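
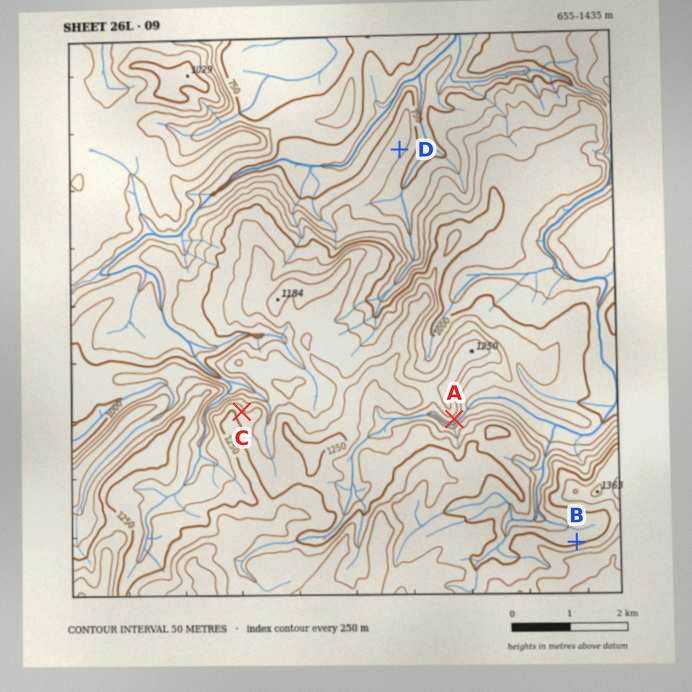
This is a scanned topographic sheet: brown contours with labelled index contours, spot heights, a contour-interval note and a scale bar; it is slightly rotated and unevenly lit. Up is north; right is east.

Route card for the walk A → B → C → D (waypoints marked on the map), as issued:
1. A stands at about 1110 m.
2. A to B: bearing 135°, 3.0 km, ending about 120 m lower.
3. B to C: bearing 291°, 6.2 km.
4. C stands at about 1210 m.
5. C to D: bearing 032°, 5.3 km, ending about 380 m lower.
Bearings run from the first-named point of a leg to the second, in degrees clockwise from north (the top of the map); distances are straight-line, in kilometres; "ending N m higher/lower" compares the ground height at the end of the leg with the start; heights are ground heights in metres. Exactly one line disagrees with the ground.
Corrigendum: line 2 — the sense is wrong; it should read higher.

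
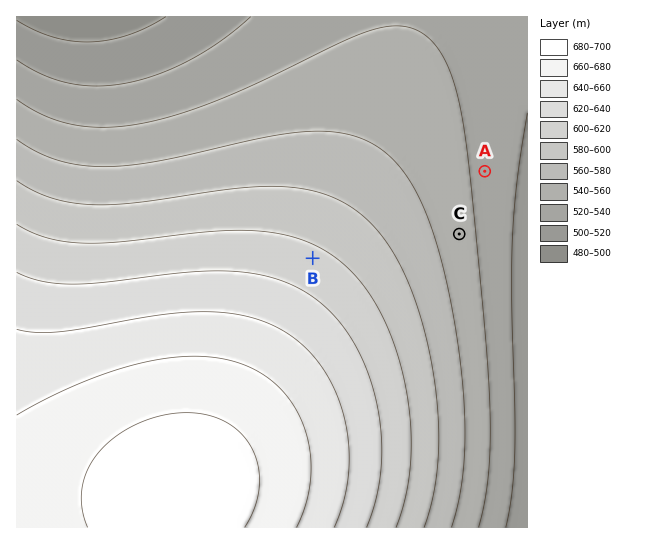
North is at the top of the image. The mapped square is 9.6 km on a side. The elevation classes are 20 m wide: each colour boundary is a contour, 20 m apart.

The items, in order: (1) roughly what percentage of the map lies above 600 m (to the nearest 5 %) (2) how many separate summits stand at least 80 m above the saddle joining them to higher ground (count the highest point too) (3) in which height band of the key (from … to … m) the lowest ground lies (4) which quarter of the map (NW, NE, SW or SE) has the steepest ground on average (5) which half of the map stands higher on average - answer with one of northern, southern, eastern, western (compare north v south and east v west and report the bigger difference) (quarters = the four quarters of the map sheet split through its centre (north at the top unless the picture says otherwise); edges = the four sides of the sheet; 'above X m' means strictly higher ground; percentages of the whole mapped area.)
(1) Ground above 600 m makes up about 40 % of the sheet.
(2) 1 summit rises at least 80 m above its surroundings.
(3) Between 480 and 500 m: that is the band holding the lowest ground.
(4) Slopes are steepest in the south-east quarter.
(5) The southern half stands higher on average than the northern half.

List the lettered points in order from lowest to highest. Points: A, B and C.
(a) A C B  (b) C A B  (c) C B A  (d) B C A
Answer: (a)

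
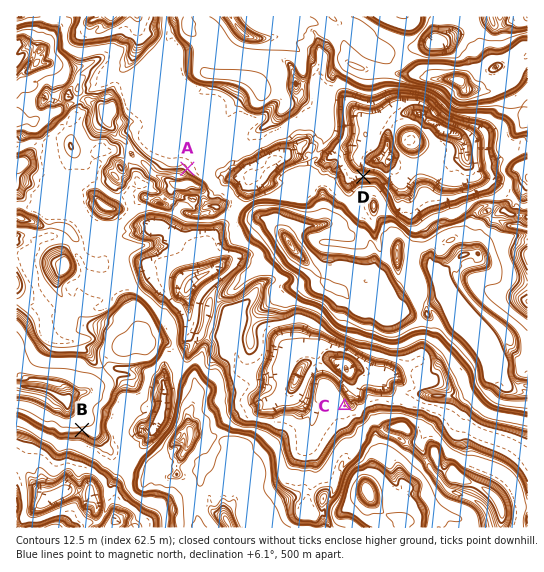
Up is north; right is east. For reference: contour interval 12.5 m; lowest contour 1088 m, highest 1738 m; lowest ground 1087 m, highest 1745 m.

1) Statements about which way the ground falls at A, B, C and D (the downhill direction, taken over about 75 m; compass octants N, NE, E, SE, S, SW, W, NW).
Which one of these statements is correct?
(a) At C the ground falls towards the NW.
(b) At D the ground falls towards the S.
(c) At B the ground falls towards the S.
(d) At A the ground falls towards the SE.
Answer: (c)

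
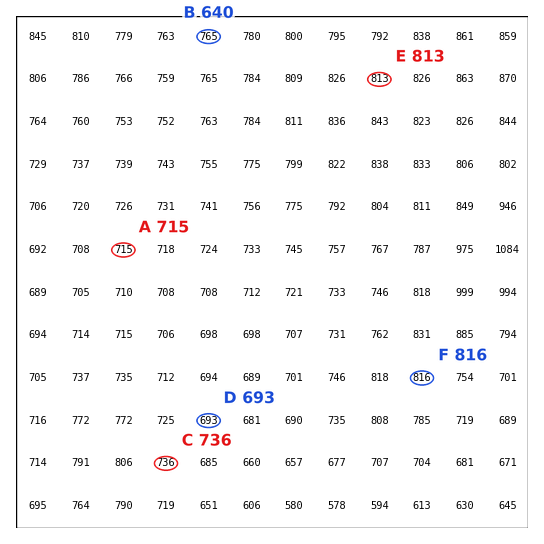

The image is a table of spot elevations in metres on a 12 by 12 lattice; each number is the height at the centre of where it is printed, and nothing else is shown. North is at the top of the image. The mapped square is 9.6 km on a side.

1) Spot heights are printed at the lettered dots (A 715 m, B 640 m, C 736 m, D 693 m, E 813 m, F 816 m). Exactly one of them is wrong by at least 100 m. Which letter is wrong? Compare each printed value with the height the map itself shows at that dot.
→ B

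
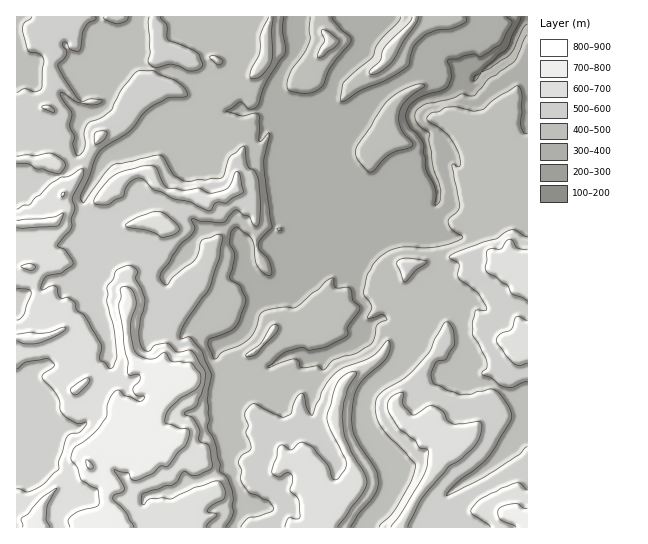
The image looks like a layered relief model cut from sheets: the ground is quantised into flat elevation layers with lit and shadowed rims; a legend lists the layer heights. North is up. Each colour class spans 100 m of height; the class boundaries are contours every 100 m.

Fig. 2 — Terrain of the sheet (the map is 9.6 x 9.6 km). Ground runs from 160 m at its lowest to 810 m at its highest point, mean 500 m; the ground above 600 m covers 20.2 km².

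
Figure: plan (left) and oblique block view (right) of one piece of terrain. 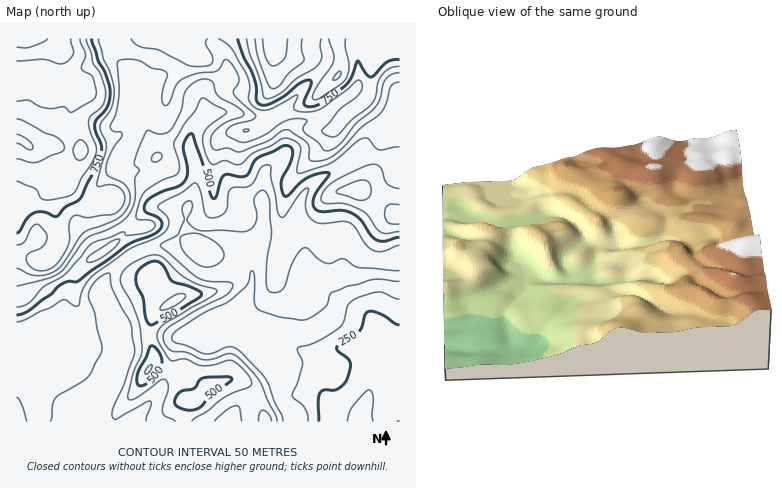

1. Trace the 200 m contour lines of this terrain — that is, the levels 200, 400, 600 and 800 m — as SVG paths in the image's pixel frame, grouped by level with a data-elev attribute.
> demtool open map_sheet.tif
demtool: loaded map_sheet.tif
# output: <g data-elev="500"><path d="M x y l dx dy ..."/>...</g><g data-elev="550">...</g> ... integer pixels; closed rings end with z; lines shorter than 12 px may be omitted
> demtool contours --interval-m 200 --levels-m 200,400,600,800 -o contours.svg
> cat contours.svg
<g data-elev="200"><path d="M347 422l5-14 12-14 4-4 4 2 1 4-1 18 1 8"/></g><g data-elev="400"><path d="M50 422l3-18 3-6 31-20 14-24 1-10-7-32-6-12-1-6 2-6 6-7 6-6 6-2 2 1 3 16 18 34 4 26-1 6-10 27-11 25-1 8 2 3 2 0 30-17 4-1 1 3-5 18"/><path d="M215 422l13-13 8-3 4 2 2 14"/><path d="M277 422l-1-6-8-14-8-20-9-12-15-14-7-2-17 5-10 0-16-7-14-1-8-9-1-8 5-6 28-18 28-14 6-4 3-6-1-2-2-2-22-1-10-3-37-32 2-4 16-8 5-14-2-9 2-7 3-2 3-1 2 1 0 5-5 13 5 6 6 4 46 2 8-3 4-7 1-8-3-12 1-6 5-5 6 1 4 9 2 31-5 28-1 24 2 6 4 2 6 0 6-4 10-28 6-9 4-3 4 1 12 11 6 3 4 0 14-4 14 9 42 3"/><path d="M16 397l6 7 5 18"/><path d="M203 266l9 0 9-4 3-6-2-8-8-7-14-7-8-1-10 3-2 2 0 4 4 10 10 10z"/></g><g data-elev="600"><path d="M16 286l30-7 12-5 6-6 22-30 28-12 13-10 7-14 1-24 4-8-5-5 1-5 11-27 2-3 8 4 6 0 8-4 11-18 4-20 11-10 8-3 7 1 3 3 1 9 3 4 20 11 6 7-2 2-18 8-10 8-3 8 3 9 2 1 12-2 8 4 6 0 26-11 14-10 6-1 19 12 2 6 0 10 2 2 3 1 12-1 8-5 10-9 18-19 16-12 7-9 6-20 3-3 6-1"/><path d="M400 205l-12 0-2 3-1 6 1 6 2 3 12 1"/><path d="M356 200l8 0 6-4 1-8-3-7-6-1-6 1-17 7-3 4 2 2z"/><path d="M153 162l3 0 4-2 2-4-1-2-3-2-4 2-3 4z"/></g><g data-elev="800"><path d="M16 181l19 7 5 10 4 2 6 0 18-3 8-6 6-13 12-18 2-12-6-18-1-10 2-4 12-10 2-6 1-8-6-18-7-12-7-24"/><path d="M246 38l4 16 10 28 3 14 1 2 4 1 12-6 16-14 17-9 5-6 4-6-2-12 1-8"/><path d="M328 38l6 16 0 6-3 8-17 23-2 7 2 2 6-2 19-12 8-8 2-12-4-18 1-10"/></g>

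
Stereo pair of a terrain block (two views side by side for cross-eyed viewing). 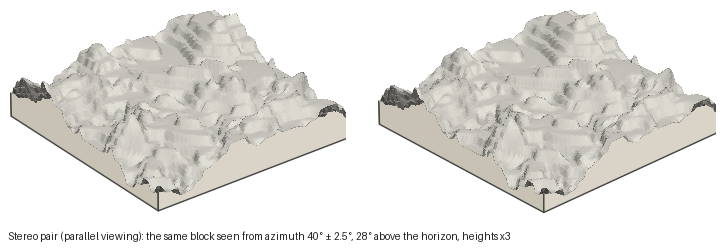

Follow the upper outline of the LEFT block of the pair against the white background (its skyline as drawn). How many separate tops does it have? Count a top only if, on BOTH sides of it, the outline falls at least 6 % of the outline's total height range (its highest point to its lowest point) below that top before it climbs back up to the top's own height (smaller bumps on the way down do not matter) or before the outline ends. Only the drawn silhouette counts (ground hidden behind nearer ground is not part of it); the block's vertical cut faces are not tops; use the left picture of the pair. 3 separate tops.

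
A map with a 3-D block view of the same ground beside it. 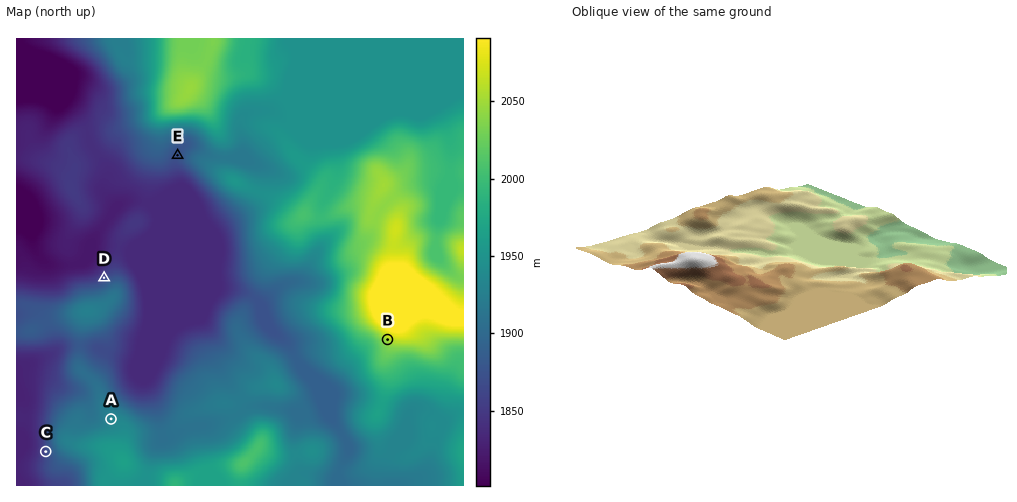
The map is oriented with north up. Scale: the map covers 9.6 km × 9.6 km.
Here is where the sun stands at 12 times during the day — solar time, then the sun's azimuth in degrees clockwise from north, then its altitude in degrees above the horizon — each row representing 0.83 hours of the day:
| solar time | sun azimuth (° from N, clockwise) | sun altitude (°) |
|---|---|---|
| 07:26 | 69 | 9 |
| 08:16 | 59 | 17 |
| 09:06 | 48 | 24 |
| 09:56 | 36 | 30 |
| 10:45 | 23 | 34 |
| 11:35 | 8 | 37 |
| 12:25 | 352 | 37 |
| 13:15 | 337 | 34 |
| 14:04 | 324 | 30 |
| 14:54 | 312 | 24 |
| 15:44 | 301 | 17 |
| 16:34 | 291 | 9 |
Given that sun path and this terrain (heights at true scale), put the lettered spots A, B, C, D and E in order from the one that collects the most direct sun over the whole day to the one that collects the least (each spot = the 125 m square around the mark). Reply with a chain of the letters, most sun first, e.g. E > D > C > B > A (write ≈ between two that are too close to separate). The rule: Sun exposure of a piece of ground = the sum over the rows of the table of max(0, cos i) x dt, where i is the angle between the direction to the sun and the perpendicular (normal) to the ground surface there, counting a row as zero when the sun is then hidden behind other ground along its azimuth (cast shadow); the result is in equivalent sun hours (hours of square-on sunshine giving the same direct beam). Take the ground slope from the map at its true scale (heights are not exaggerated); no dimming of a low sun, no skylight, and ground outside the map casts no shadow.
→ D > A ≈ C ≈ E > B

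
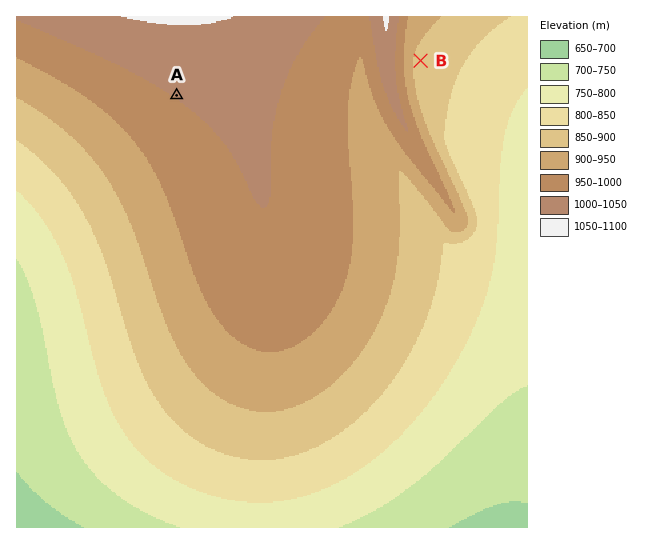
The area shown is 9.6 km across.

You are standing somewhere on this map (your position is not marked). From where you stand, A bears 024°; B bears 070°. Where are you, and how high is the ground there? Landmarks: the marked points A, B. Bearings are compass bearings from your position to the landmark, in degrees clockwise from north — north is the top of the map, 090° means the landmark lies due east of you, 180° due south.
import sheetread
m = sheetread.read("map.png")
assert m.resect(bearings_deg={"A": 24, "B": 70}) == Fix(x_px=148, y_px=160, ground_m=950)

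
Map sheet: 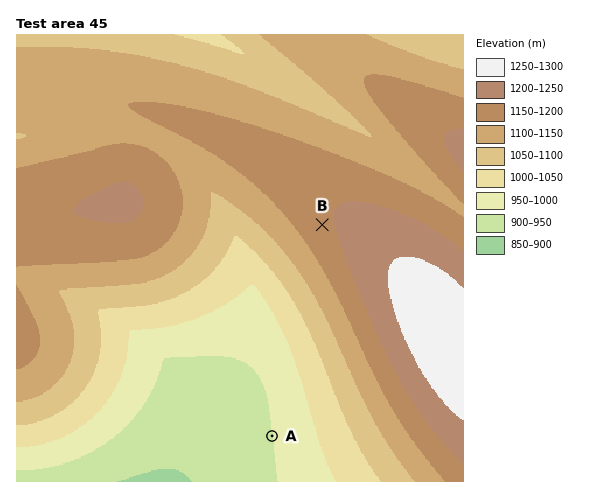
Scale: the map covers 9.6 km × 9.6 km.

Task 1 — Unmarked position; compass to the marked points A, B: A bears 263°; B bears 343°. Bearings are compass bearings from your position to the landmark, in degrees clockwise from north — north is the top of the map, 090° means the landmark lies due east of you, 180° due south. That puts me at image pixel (383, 422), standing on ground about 1120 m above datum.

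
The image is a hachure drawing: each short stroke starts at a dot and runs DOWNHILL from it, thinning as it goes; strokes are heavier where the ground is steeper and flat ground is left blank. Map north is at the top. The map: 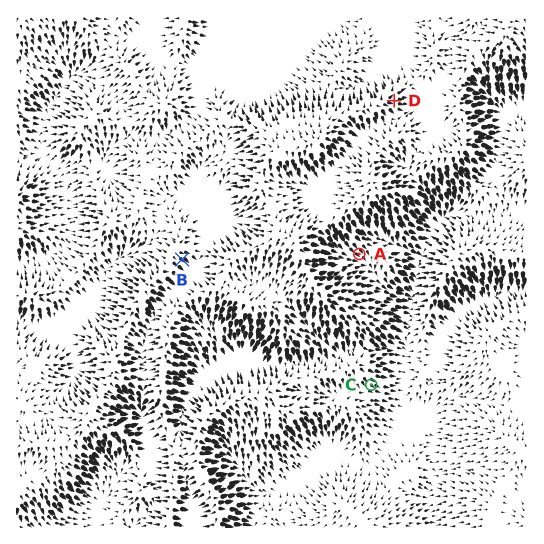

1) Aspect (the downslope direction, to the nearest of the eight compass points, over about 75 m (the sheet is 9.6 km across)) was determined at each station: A SE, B SE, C SE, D E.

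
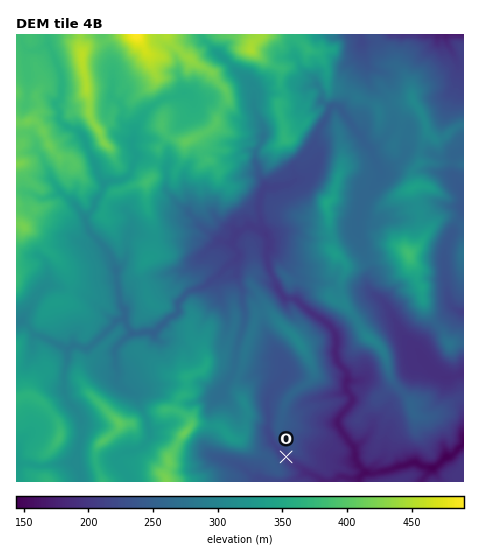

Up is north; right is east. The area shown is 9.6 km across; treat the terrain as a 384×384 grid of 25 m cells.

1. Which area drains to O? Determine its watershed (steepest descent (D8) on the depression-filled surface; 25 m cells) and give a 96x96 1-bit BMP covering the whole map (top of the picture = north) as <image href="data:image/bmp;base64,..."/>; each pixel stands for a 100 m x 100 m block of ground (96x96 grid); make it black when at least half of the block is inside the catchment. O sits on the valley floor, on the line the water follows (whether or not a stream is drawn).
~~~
<image width="96" height="96" href="data:image/bmp;base64,Qk2+BAAAAAAAAD4AAAAoAAAAYAAAAGAAAAABAAEAAAAAAIAEAAATCwAAEwsAAAIAAAAAAAAA////AAAAAAAAAAAAAAAAAAAAAAAAAAAAAAAAAAAAAAAAAAAAAAAAAAAAAAAAAAAAAAAAAAAAAAAAAAAAAAABgAAAAAAAAAAAAAADwAAAAAAAAAAAAAAf4AAAAAAAAAAAAAA/4AAAAAAAAAAAAAB/wAAAAAAAAAAAAAD/gAAAAAAAAAAAAAB/gAAAAAAAAAAAAAB/gAAAAAAAAAAAAAB/gAAAAAAAAAAAAAB/gAAAAAAAAAAAAAA/gAAAAAAAAAAAAAA/gAAAAAAAAAAAAAB/wAAAAAAAAAAAAAB/wAAAAAAAAAAAAAD/4AAAAAAAAAAAAAD/8AAAAAAAAAAAAAH/+AAAAAAAAAAAAAH//gAAAAAAAAAAAAD//wAAAAAAAAAAAAD//wAAAAAAAAAAAAD//wAAAAAAAAAAAAB//gAAAAAAAAAAAAB//gAAAAAAAAAAAAB//AAAAAAAAAAAAAB//AAAAAAAAAAAAAA/+AAAAAAAAAAAAAA/8AAAAAAAAAAAAAA/4AAAAAAAAAAAAAAfwAAAAAAAAAAAAAAfgAAAAAAAAAAAAAAfAAAAAAAAAAAAAAAeAAAAAAAAAAAAAAAAAAAAAAAAAAAAAAAAAAAAAAAAAAAAAAAAAAAAAAAAAAAAAAAAAAAAAAAAAAAAAAAAAAAAAAAAAAAAAAAAAAAAAAAAAAAAAAAAAAAAAAAAAAAAAAAAAAAAAAAAAAAAAAAAAAAAAAAAAAAAAAAAAAAAAAAAAAAAAAAAAAAAAAAAAAAAAAAAAAAAAAAAAAAAAAAAAAAAAAAAAAAAAAAAAAAAAAAAAAAAAAAAAAAAAAAAAAAAAAAAAAAAAAAAAAAAAAAAAAAAAAAAAAAAAAAAAAAAAAAAAAAAAAAAAAAAAAAAAAAAAAAAAAAAAAAAAAAAAAAAAAAAAAAAAAAAAAAAAAAAAAAAAAAAAAAAAAAAAAAAAAAAAAAAAAAAAAAAAAAAAAAAAAAAAAAAAAAAAAAAAAAAAAAAAAAAAAAAAAAAAAAAAAAAAAAAAAAAAAAAAAAAAAAAAAAAAAAAAAAAAAAAAAAAAAAAAAAAAAAAAAAAAAAAAAAAAAAAAAAAAAAAAAAAAAAAAAAAAAAAAAAAAAAAAAAAAAAAAAAAAAAAAAAAAAAAAAAAAAAAAAAAAAAAAAAAAAAAAAAAAAAAAAAAAAAAAAAAAAAAAAAAAAAAAAAAAAAAAAAAAAAAAAAAAAAAAAAAAAAAAAAAAAAAAAAAAAAAAAAAAAAAAAAAAAAAAAAAAAAAAAAAAAAAAAAAAAAAAAAAAAAAAAAAAAAAAAAAAAAAAAAAAAAAAAAAAAAAAAAAAAAAAAAAAAAAAAAAAAAAAAAAAAAAAAAAAAAAAAAAAAAAAAAAAAAAAAAAAAAAAAAAAAAAAAAAAAAAAAAAAAAAAAAAAAAAAAAAAAAAAAAAAAAAAAAAAAAAAAAAAAAAAAAAAAAAAAAAAAAAAAAAAAAAAAAAAAAAAAAAAAAAAAAAAAAAAAAAAAAAAAAAAAAAAAAAAAAAAAAAAAAAAAAAAAA="/>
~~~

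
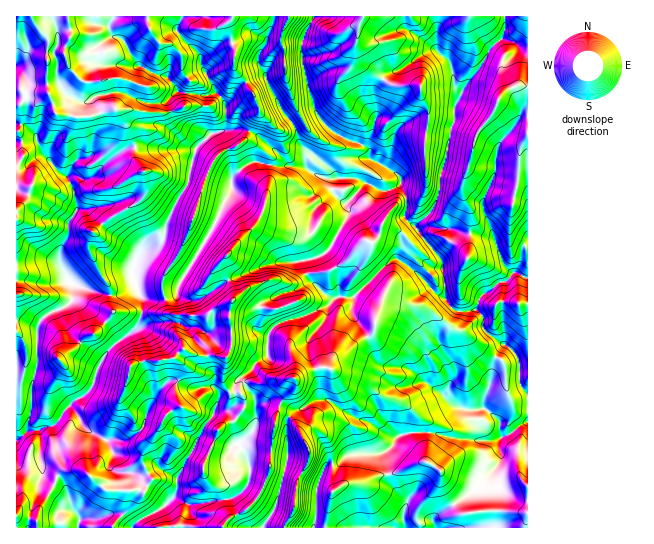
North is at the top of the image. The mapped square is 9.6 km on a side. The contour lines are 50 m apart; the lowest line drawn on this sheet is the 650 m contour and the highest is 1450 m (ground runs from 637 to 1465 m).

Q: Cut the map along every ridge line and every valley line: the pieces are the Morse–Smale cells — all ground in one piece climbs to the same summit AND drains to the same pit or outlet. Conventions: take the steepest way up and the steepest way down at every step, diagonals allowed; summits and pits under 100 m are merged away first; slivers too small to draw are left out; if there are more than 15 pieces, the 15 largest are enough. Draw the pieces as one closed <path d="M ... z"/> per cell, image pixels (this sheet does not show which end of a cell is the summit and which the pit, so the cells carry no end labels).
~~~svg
<path d="M313 16l-296 0-1 193 2 0 7-7 8-18 26 5 14-8 5 0 11 8 10 2 16-4 16-11 11-4-7-13 0-16-14-34 42 4 23-8 23 0 12 7 10 0 23-16 5 10 0 7-6 6-4 12 22 16 18 18 16 2 13 9 16 3-1 14 10 10 4 0 2 8-18 36-8 8-19 6 5 18 24 20 20-1-1 15 15 21 9 27 5 4 26 3 35 25 13 14 15 4 16-2 14 13 1 15-3 3-13 1-30-2-25-7-16 0-15 4-6 9-11 8-32 2-12 9-11 1-4 6-7 20 0 28-3 8 214 1 1-134-8-11 0-17-3-9-8-10-25-17 0-11-8-9 4-12 17-14 9-3 6-8-8-8-8-23-5-5-58-10-8 0-7 4-13-13 2-20-7-13 1-6-2-4-28-15-2-9-6-6-24-9-18-15-6-11-2-9-5-12-7-35 2-15 10-20z"/><path d="M254 96l-23 16-10 0-12-7-23 0-23 8-42-4 14 34 0 16 7 13-11 4-16 11-16 4-10-2-11-8-5 0-14 8-20-5-7 1-7 17-9 8 1 230 10-9 4-17 1-31 5-17 0-39 4-8 8-6 14-5 9-7 2-16 40 11 7-1 15-9-4-11 1-9 13-17 15-7 11-32 16-27 4-22 5-15 14-13 22-4 16 2 10-18 0-7z"/><path d="M505 16l-191 0-9 17-4 12 2 20 13 48 15 18 16 9 16 5 6 6 2 9 28 15 2 4-1 6 7 13-2 20 10 9 16-14 8-18 1-18 7-20 4-28 4-8 0-15 8-16 16-20 10-20 14-12 2-9z"/><path d="M143 297l-2 1 2 12-4 16-21 15-13 13-8 15-4 16-5 8-13 7-12 13-3 6-6 6-8 2-7 4 2 10-1 20 3 6 0 10 11 8 7-13 18-3 18 11 9 9 33 0 4 3 2-2 7-11-11-21 6-16 8-8-16-7-18-26 10-35 6-3 10-3 11 1 16-4 7 5 2 5-8 20 4 18 22 10 18 15-14 35 16 0 6-2 14-16-1-4 12-10 3-6 1-14-3-18-10-12-4 6 0 3-9 0-7-13 2-20 7-16-3-21 2-19-13 4-13 9-15 0-20-3-3-4-2-10-15 1z"/><path d="M527 16l-22 1-2 21-14 12-10 20-16 20-8 16 0 15-4 8-4 28-7 20-3 22-6 14-15 13 2 5 7-4 8 0 58 10 5 5 8 23 9 8 2-1 10 5 3 0z"/><path d="M353 297l-16 0-8 8-8 4-46 16-7 10 0 20-15 11 0 3-10 9 1 4 22 1 7-4 20-2 3 4 0 5-13 13-6 14 10 3 30-16 12 0 16 12 28 12 21 13 20-5 16 0 25 7 30 2 13-1 3-3-1-15-14-13-16 2-15-4-13-14-19-12-10-10-6-3-26-3-5-4-9-27-15-21z"/><path d="M257 161l-14 6-11 11-1 16-6 7-18 38-28 46-2 9 4 3 6 3 11 0 28-19 35-14 13-4 21 0 23-6 13-10 16-28 2-8-2-8-4 0-10-10 1-14-16-3-13-9-27 0z"/><path d="M182 407l-4 0-11 7-7 13-16 20-3 11 11 21-9 13-4-3-33 0-9-9-18-11-16 2-6 4-2 10 10 6 7 18 9 11 17-1 19-6 16 15 6-8 19-9 15-12 4 0 12 7 0 5-6 10 0 7 39 0 3-6 11-8-4-16 13-9 4-8 0-16-6-16-5 0-13 15-20 1 14-35-18-15z"/><path d="M78 285l-5 1 0 11-6 8-18 8-10 10-2 43-5 17 0 19-5 29 12 0 15-6 10-14 11-11 11-5 6-8 5-18 8-15 13-13 21-15 4-16 0-11-6-12-23 9-20-4z"/><path d="M303 260l-8 3-21 0-13 4-35 14-28 19-11 0-10-7-2 3-10 3 2 10 3 4 20 3 15 0 10-8 17-6-3 8 3 33-7 16-2 16 1 8 6 9 9 0 0-3 5-7-1-4 10-9 5-8 10-6 0-20 7-10 12-5 19-4 26-14 1-3-24-20z"/><path d="M329 400l-12 0-22 11-6 6 8 9 11 21 1 11-12 23-2 25-10 17 1 5 27-1 3-8 0-28 7-20 4-6 11-1 12-9 32-2 9-6 6-9-10-3-20-14-13-4z"/><path d="M243 129l-32 4-14 13-5 15-4 22-16 27-11 32-15 7-13 17-1 9 7 19 3 3 8 3 13 0 2-2-2-7 1-16 16-24 8-17 20-63 11-18 19-8 9-7 2-7z"/><path d="M251 132l-3 1-1 5-5 5-19 8-10 10-8 17-17 56-8 17-16 24-1 16 3 8 10-4 5-16 31-49 13-29 7-10 0-13 11-11 11-6 24 6 10-2-17-18z"/><path d="M515 272l-9 9-9 3-12 9-5 5-4 12 8 9 0 11 25 17 8 10 3 9 0 17 7 10 1-115z"/><path d="M174 357l-16 4-11-1-10 3-6 2-2 5-8 31 11 13 3 8 15 11 4 0 6-6 7-14 13-7-4-7-1-12 8-22z"/>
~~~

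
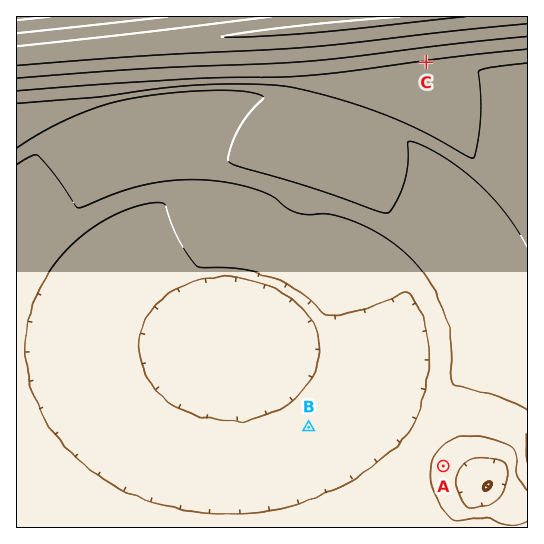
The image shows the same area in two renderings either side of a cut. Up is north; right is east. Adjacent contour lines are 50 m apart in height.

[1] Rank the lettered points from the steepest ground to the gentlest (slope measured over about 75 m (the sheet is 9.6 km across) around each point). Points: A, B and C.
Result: C A B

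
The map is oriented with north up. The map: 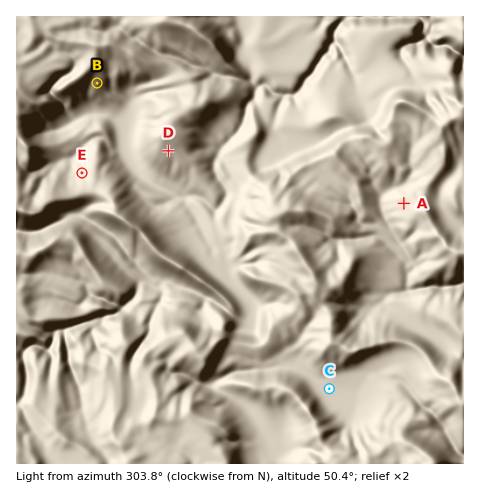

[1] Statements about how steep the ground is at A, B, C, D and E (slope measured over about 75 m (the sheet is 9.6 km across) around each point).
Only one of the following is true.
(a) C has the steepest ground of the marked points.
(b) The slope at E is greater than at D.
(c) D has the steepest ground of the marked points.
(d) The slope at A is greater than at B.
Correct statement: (b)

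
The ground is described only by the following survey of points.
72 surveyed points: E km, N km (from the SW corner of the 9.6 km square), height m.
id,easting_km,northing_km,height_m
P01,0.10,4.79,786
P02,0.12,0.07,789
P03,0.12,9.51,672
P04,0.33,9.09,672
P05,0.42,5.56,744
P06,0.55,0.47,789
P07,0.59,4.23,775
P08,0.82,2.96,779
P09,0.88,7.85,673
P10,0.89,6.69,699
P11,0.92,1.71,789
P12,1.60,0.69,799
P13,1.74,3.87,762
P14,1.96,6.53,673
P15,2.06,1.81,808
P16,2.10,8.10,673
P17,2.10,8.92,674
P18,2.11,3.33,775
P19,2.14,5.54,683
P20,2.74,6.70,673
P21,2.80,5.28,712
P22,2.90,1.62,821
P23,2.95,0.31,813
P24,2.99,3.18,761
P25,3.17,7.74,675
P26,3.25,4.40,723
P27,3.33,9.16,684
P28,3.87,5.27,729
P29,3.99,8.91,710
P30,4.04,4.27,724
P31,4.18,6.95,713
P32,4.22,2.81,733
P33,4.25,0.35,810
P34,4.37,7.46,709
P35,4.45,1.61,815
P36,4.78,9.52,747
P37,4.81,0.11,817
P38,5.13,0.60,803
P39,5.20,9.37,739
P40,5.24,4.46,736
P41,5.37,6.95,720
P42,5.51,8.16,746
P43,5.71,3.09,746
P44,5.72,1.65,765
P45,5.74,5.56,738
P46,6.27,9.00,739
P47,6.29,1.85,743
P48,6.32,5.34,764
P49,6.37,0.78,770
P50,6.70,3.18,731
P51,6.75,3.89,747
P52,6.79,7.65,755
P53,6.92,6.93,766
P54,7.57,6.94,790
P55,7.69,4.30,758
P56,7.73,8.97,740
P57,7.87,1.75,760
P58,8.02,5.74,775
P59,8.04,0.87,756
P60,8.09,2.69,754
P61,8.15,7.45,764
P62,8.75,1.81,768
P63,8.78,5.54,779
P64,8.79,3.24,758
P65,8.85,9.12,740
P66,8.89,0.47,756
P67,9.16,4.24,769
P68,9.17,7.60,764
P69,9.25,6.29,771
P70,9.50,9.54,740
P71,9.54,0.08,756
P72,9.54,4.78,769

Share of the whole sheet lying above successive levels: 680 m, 90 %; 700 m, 85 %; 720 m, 81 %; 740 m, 65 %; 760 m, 41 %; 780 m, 19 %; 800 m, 7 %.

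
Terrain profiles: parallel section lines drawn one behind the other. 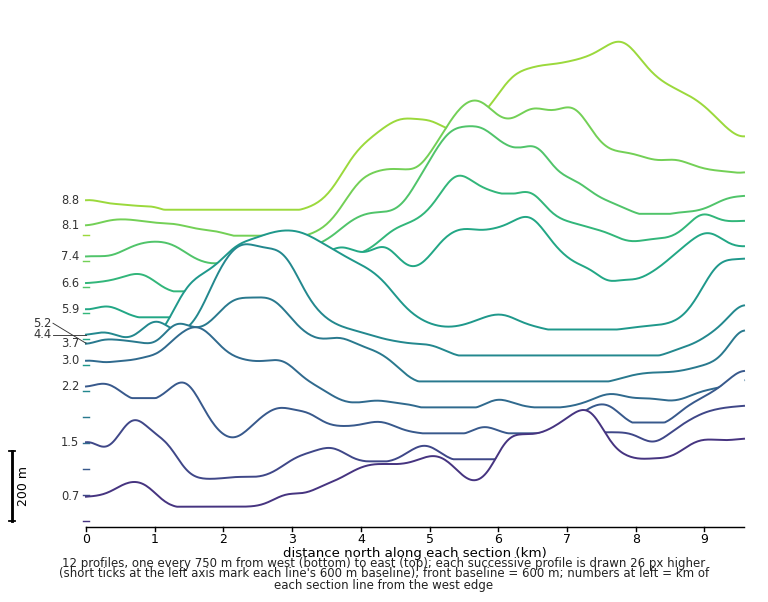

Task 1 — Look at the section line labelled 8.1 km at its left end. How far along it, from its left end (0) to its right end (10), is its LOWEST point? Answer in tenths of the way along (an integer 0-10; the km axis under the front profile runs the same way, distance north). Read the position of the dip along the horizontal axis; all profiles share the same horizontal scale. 2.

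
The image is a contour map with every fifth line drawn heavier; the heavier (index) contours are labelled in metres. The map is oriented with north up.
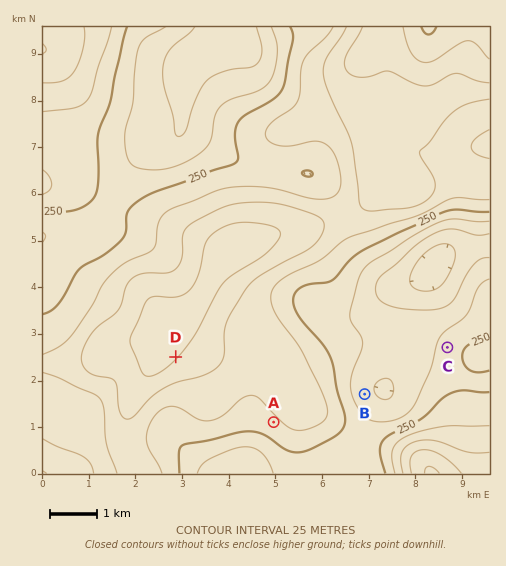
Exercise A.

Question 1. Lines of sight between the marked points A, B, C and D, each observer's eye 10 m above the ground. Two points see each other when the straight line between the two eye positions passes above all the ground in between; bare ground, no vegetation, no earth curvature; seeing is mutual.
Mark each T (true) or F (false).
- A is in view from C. F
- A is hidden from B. T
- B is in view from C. T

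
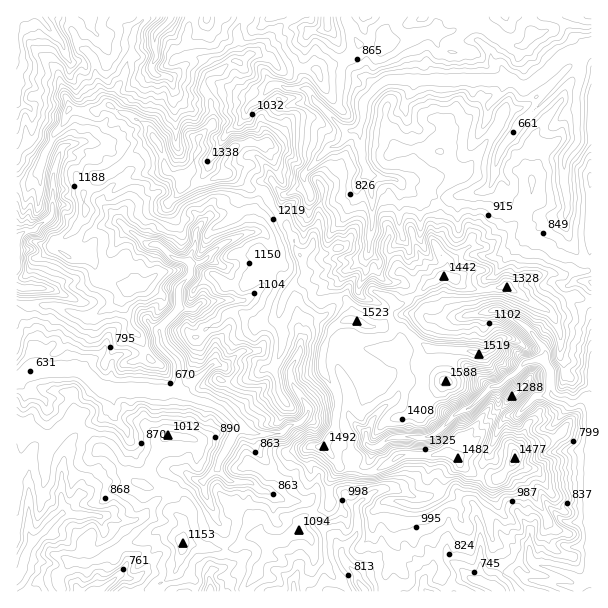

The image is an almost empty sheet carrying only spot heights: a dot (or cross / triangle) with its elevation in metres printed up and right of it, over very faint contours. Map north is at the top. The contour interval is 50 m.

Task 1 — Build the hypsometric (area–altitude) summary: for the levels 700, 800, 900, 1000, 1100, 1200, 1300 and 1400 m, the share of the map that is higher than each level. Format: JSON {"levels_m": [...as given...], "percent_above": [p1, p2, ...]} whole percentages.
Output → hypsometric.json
{"levels_m": [700, 800, 900, 1000, 1100, 1200, 1300, 1400], "percent_above": [91, 79, 59, 41, 29, 19, 11, 5]}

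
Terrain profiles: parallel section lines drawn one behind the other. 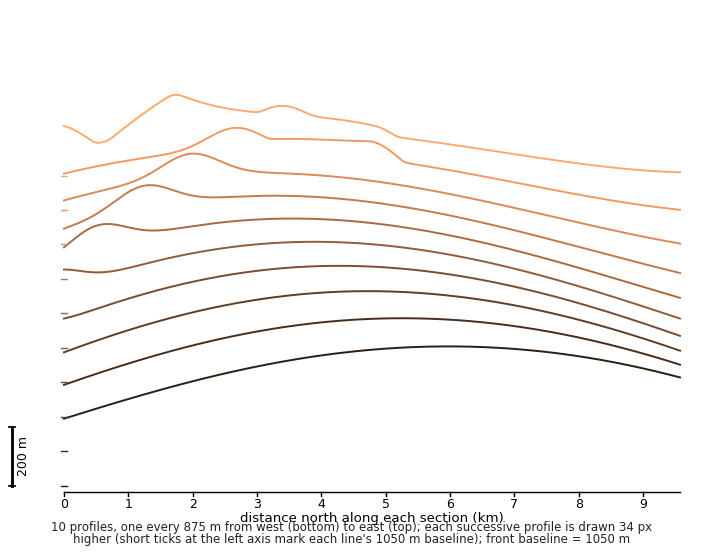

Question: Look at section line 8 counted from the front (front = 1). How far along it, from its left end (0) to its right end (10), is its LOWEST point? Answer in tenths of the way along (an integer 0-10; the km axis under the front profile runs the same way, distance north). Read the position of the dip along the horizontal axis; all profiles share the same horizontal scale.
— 10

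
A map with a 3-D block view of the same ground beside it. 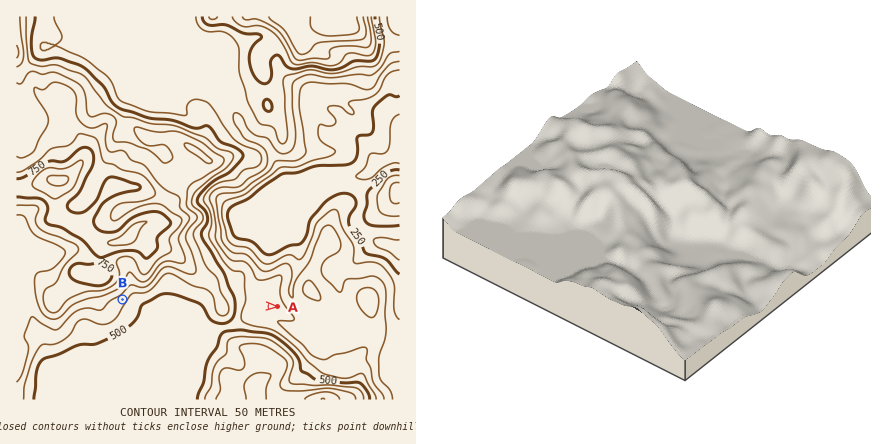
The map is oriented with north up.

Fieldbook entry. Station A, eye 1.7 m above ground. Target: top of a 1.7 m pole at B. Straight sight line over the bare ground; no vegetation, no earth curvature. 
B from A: not visible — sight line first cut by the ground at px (243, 305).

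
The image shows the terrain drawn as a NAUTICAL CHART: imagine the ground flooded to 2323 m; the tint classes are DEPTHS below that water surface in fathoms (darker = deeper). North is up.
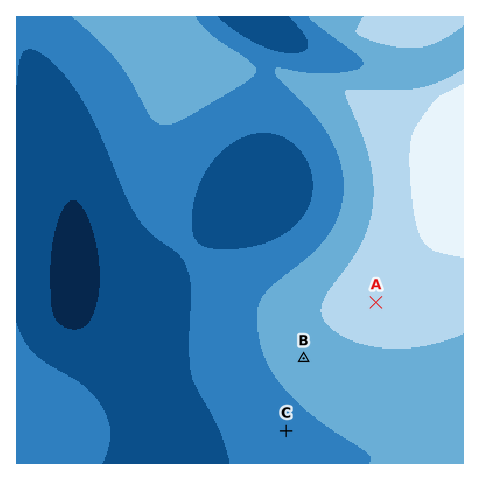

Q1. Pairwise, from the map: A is above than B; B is above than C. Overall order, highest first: A B C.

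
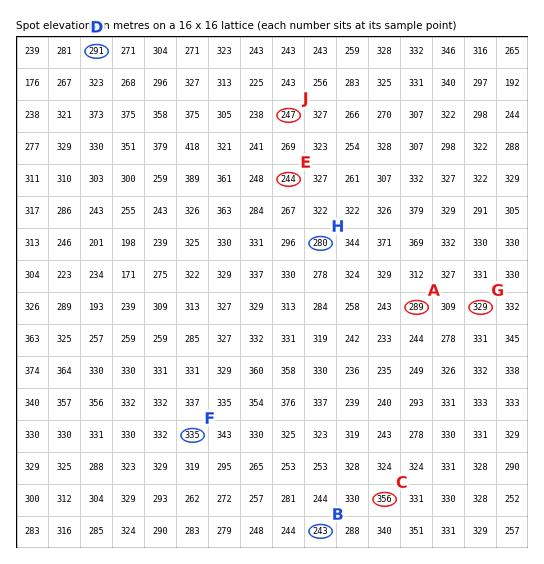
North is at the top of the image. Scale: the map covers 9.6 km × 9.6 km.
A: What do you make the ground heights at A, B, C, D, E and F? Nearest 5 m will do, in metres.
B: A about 290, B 245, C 355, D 290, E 245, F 335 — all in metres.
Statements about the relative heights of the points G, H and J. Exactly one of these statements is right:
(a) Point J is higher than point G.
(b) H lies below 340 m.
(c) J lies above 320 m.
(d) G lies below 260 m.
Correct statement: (b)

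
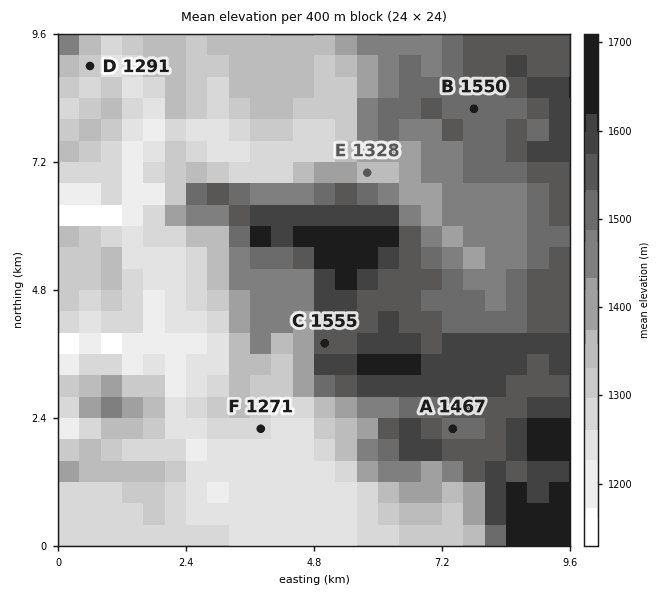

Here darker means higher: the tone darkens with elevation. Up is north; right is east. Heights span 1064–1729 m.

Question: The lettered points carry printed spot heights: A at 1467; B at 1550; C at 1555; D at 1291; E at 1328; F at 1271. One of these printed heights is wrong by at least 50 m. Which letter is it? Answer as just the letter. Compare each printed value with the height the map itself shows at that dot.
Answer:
B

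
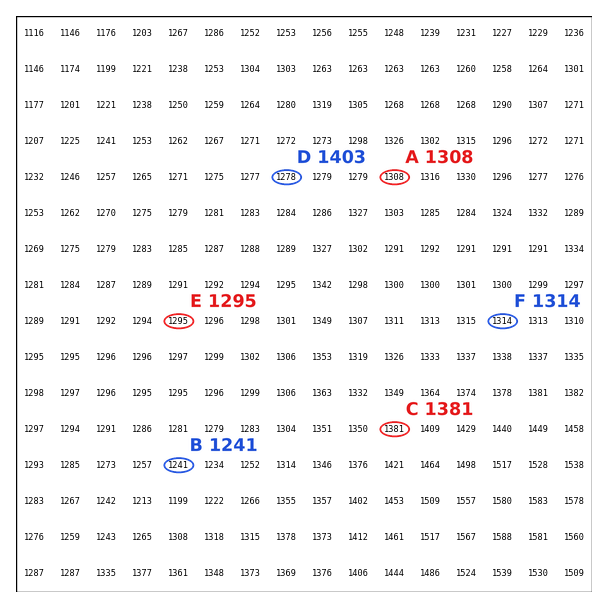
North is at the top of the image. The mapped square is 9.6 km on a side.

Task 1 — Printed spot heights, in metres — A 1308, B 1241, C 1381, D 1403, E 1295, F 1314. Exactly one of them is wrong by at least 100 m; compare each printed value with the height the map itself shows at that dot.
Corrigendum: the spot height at D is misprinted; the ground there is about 1278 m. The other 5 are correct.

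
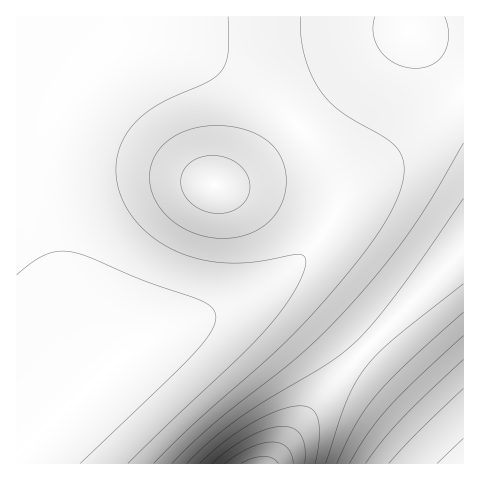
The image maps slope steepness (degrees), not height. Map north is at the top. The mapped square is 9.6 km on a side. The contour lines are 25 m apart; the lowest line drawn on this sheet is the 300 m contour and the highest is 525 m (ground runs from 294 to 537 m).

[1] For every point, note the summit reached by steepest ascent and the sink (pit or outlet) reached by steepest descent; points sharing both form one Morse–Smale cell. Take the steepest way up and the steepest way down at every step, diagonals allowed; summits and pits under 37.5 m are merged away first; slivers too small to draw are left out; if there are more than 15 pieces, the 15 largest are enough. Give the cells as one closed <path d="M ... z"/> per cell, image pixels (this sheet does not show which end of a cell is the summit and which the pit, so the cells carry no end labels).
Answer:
<path d="M463 16l-447 1 1 447 254 0 4-4 28-40 30-37 131-134z"/><path d="M150 42l-21 1-19 7-19 14-14 14-20 27-11 21-8 26-3 23 2 43 13 44 18 36 47 64 31-24 82-30 46-26 17-13 26-27 16-25 6-17-3-20-17-29-18-24-30-28-34-25-28-15-30-11z"/><path d="M463 249l-130 134-30 37-31 44 192-1z"/>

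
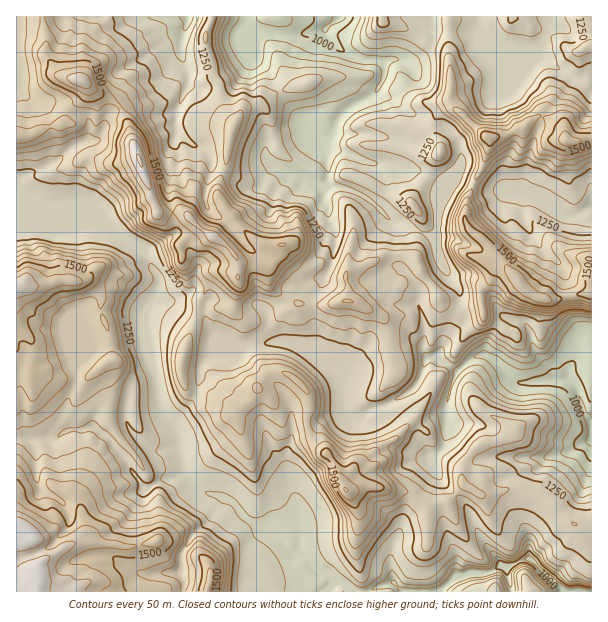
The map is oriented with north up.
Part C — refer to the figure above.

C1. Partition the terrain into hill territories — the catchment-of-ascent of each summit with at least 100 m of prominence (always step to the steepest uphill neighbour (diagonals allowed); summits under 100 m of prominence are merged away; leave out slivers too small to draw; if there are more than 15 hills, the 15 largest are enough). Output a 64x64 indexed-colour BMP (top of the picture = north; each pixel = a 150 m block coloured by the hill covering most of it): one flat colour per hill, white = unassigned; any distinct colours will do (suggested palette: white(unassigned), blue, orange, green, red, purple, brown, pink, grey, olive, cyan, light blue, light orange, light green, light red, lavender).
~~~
<image width="64" height="64" href="data:image/bmp;base64,Qk12CAAAAAAAAHYAAAAoAAAAQAAAAEAAAAABAAQAAAAAAAAIAAATCwAAEwsAABAAAAAAAAAA////ALR3HwAOf/8ALKAsACgn1gC9Z5QAS1aMAMJ34wB/f38AIr28AM++FwDox64AeLv/AIrfmACWmP8A1bDFAEREREREREREREmZmZmZmZkRERIiERIiIu7u7u3d3RERRERERERERERESZmZmZmZmZESIiIiIiIiLu7u7d3RERFERERERERERESZmZmZmZmZkiIiIiIiIiIiIi7d3REREURERERERERERJmZmZmZmZkiIiIiIiIiIiIiIhHRERERRERERERERERESZmZmZmZIiIiIiIiIiIiIiIhERERERFERERERERERERJmZmZmZkiIiIiIiIiIiIiIhEREREREURERERERERERESZmZmZkiIiIiIiIiIiIiIhERERERERREREREREREREREmZmZIiIiIiIiIiIiIiIiERERERERFERERERERERERERJmSIiIiIiIiIiIiIiIiIREREREREUREREREREREREREmZIiIiIiIiIiIiIiIiIRERERERERRERERERERERERERCIiIiIiIiIiIiIiIiIRERERERERFEREREREREREREIiIiIiIiIiIiIiIiIiIREREREREREUREREREREQzREIiIiIiIiIiIiIiIiIiIRERERERERERREREREREQzMzMiIiIiIiIiIiIiIiIiIhERERERERERFEREREREQzMzMiIiIiIiIiIiIiIiIiIhEREREREREREUREREREQzMzMyIiIiIiIiIiIiIiIiIiERERERERERERRERERERDM0REIiIiIiIiIiIiIiIiIiEREREREREREREzMzRERDM0REQiIiIiIiIiIiIiIiIiIRERERERERERETMzMzMzMzRERCIiIiIiIiIiIiIiIiIiERERERERERERMzMzMzMzRERBIiIiIiIiIiIiISIiIiIhEREREREREREzMzMzMzNERBESIiIiIiIiIiIhESIiIiIRERERERERETMzMzMzMzREEREiIiIiIiIiIhERESIiIhERERERERERMzMzMzMzMzQRESIiIiIiIiIiERERESIREREREREREREzMzMzMzMzMxERIiIiIiIiIiIhERERERERERERERERETMzMzMzMzMxEREiIiIiIiIiIiERERERERERERERFmERMzMzMzMzMzERERIiIiIiIiIoiBERERERZhEREREWZhEzMzMzMzMzMRERESIiIiIiKIiIiBERERZmZhEREWZmETMzMzMzMzMREREREREiIiEYiIiIiIgREWZmEREWZmZmMzMzMzMzMxERERERERERERiIiIiIiIERZmZhERZmZmYzMzMzMzMzERERERERERERGIiIiIiIgREWZmYRFmZmZjMzMzMzMzMREREREREREREYiIiIiIiBERZmZmZmZmZmMzMzMzMzMzERERERERERERiIiIiIiIERFmZmZmZmZmYzMzMzMzMzMRERERERERERGIiIiIiIgREWZmZmZmZmZjMzMzMzMzMzEREREREREREYiIiIiIiBERZmZmZmZmZmMzMzMzMzMzMRERERERERERGIiIiIiBERFmZmZmZmZmYzMzMzMzMzMxERERERERERERiIiIiBERFmZmZmZmZmZjMzMzMzMzMxERERERERERERGIiIiBERFmZmZmZmZmZmMzMzMzMzMxEREREREREREREYiIiIEREWZmZmZmZmZmYzMzMzMzMxERERERERERERERiIiIgRERZmZmZmZmZmZjMzMzMzMxEREREREREREREREYiIiBERZmZmZmZmZmZmMxEREzMREREREREREREREREYiIiIEbu2ZmZmZmZmZmYRERERERERERERERERERERERiIiIu7u7ZmZmZmZmZmZhERERERERERERERERERERERGIiIu7u7tmZmZmZmZlVWERERERERERERERERERERERGIiIG7u7u2ZmZmZmZVVVUREREREREREREREREREREREYiBERu7u7pmZmZVVVVVVRERERERERERERERERERERERERERG7u7umZVVVVVVVVVEREREREREREREREREREREREREREbu7qqpVVVVVVVVVUREREREREREREREREREREREREREbqqqqqlVVVVVVVVVRERERERERERERERERERERERERERqqqqqqVVVVVVVVVVERERERERERERERERERERERERERGqqqqqpVVVVVVVVVURERERcREREREREREREREREREREaqqqqqlVVVVVVVVVRERERF3ERERERERERERERERGqqqqqqqqlVVVVVVVVVVEREREXcRERERERERERERERERqqqqqqVVVVVVVVVVVVURERF3d3EREREREREREREREREaqqqlVVVVVVVVVVVVVRERd3d3dxERERERERERERERERGqqlVVVVVVVVVVVVVVF3d3d3d3d3ERERERERERERERERFVVVVVVVVVVVVVVVV3d3d3d3d3dxERERERERERERERERVVVVVVVVVVVVVVVXd3d3d3d3d3cRERERERERERERERFVVVVVVVVVVVVVzMd3d3d3d3d3dxEREREREREREREREVVVVVVVVVVVVVzMx3d3d3d3d3d3cRERERERERERERERERFVVVVVVVVczMzHd3d3d3d3d3dxERERERERERERERERERVVVVVRERzMzMd3d3d3d3d3d3ERERERERERERERERERFVVVUREREczMx3d3d3d3d3d3dxERERERERERERERERERERERERERzMzHd3d3d3d3d3d3EREREREREREREREREREREREREREczM"/>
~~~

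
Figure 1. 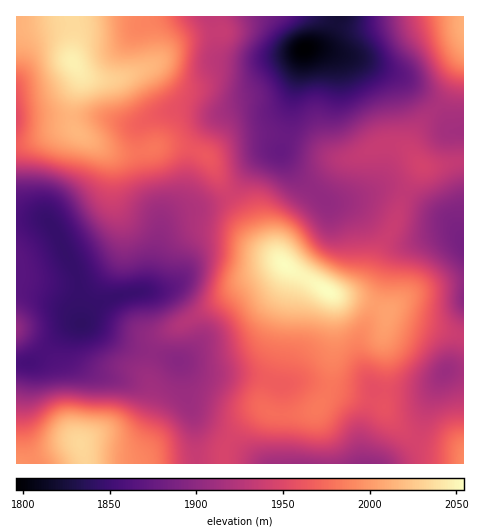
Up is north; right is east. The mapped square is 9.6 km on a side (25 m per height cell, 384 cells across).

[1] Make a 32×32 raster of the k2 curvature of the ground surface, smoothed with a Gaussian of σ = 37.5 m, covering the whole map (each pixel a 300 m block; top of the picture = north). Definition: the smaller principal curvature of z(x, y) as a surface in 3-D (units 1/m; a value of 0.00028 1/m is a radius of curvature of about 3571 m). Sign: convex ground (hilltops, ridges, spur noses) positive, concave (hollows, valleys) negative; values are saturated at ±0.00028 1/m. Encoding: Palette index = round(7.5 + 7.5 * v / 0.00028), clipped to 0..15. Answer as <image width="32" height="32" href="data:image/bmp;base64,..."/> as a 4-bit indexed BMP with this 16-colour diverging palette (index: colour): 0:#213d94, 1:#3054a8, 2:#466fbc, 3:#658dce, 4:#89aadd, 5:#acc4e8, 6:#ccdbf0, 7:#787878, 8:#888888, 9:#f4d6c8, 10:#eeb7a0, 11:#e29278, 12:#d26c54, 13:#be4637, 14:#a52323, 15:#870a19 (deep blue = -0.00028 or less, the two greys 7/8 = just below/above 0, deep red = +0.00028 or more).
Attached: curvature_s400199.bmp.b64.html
<image width="32" height="32" href="data:image/bmp;base64,Qk12AgAAAAAAAHYAAAAoAAAAIAAAACAAAAABAAQAAAAAAAACAAATCwAAEwsAABAAAAAAAAAAlD0hAKhUMAC8b0YAzo1lAN2qiQDoxKwA8NvMAHh4eACIiIgAyNb0AKC37gB4kuIAVGzSADdGvgAjI6UAGQqHAGNnd2VohTaHU0RFVVVFZWhTiph1WKUlhkRmeIU2ZmR5Q5ypmFelFGVYh4qlJ4dTaDKdl6lVUiR3iYaJhTaXVGZBaXRTAjRVaJl2eIhVh1RmYhAAABV2ZlZmVVZnVEVTRhERJEZ4dVZURWZWdzNVQhQDZmeIdkRWZneHd4c2mYUjQlZVVGZVRFZ3ZmZmSKmGRZRFREemeWNFZmZVVCaIhlVlVmU3plhTVoiIdmYkiHZDJGZ2MCITRId4iGe6Q4mYUWd2ZTAAEAWJd3doqVRoqoWIdkRYZGQCiHeYZ3RGaKl1eHREeYV3IEZ5uWURRkRVRIhkNXd1Z2NImbphBGVCI0R2QyV4hVeER3iqYBZmZ1ZVVTJIiHVWdEZlZyBGZnh1VlQyaIdlVmQzZlMCVWZ3VEUiEkVVVERVU1lhNFVVZldlM0RFZ2dkR4QmMkV3dmaJdmZ4d4holUiWIiNYmYdmmWdnmIiGWKZZp0RTaYeId3ZWWJiYdUeXVWZFdFdliYiFREd3UyIzVlI2VWVmVImHdlZXZTM0QiVlNWZTeVRndmVVV3iYeXZCeHVpclllZ2UxJDZ3mGh4lCZ3R3NGVVVCAlY0mpZWeKojZjNDNVVCISaaZHmGQ2eZQmUyEAJEM0ZWmWZmZ3RFaGJ7dkIBVlVpdplmh3h0ZmZTeWVnRFRGeXeI"/>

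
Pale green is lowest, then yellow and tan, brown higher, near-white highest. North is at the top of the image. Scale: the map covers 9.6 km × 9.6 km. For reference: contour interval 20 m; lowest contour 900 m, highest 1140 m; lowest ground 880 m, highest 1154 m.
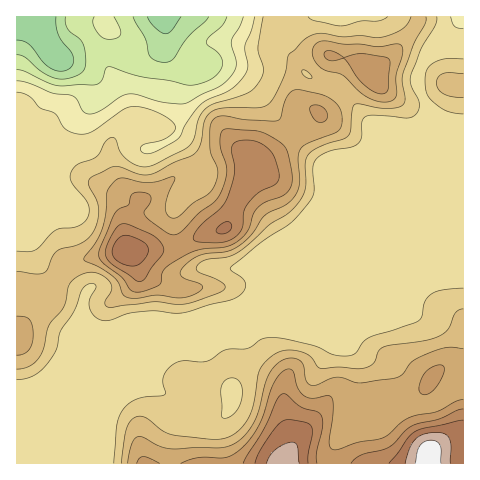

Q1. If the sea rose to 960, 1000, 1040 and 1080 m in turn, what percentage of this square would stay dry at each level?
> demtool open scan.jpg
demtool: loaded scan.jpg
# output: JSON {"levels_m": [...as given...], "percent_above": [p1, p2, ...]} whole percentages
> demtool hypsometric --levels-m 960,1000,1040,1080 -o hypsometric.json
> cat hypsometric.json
{"levels_m": [960, 1000, 1040, 1080], "percent_above": [91, 51, 24, 6]}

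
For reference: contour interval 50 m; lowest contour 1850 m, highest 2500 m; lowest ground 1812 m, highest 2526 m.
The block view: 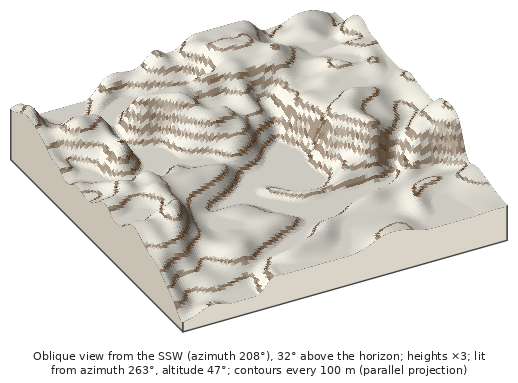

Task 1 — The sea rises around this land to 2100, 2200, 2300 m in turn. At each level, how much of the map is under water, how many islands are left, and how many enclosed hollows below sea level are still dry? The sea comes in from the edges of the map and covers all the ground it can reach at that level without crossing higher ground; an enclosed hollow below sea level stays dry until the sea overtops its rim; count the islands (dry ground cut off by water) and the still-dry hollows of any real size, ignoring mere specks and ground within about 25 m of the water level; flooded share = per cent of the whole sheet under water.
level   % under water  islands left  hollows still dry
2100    44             0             0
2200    59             0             0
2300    72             2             0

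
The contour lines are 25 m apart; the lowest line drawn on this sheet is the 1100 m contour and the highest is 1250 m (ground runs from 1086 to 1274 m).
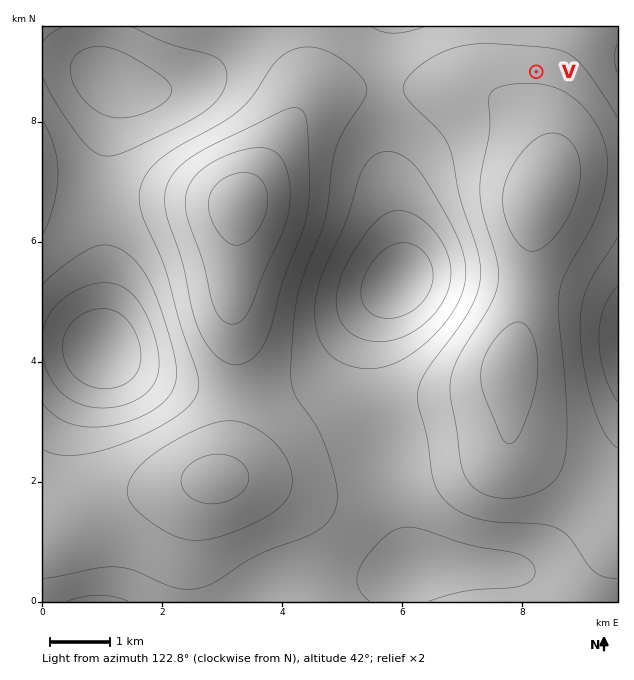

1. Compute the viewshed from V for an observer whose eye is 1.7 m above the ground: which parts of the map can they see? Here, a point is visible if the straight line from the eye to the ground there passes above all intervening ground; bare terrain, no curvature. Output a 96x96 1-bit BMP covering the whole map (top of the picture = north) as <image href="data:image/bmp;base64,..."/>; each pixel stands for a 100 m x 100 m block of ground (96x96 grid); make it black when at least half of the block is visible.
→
<image width="96" height="96" href="data:image/bmp;base64,Qk2+BAAAAAAAAD4AAAAoAAAAYAAAAGAAAAABAAEAAAAAAIAEAAATCwAAEwsAAAIAAAAAAAAA////AAAAAAAAAAAAAAAAAAAAAD8AAAAAAAAAAAAAAH8AAAAAAAAAAAAAAH4AAAAAAAAAAAAAAP4AAAAAAAAAAAAAAfwAAAAAAAAAAAAAf/wAAAAAAAAAH/////gAAAAAAAAAH/////gAAAAAAAAAD/////gAAAAAAAAAD/////AAAAAAAAAAD/////AAAAAAAAAAB/////AAAAAAAAAAB/////AAAAAAAAAAA/////AAAAAAAAAAA/////AAAAAAAAAAAf///+AAAAAAAAAAAP///+AAAAAAAAAAAP///+AAAAAAAAAAAH///+AAAAAAAAAAAD///+AAAAAAAAAAAB///+AAAAAAAAAAAB///+AAAAAAAAAAAA///8AAAAAAAAAAAAf//8AAAAAAAAAAAAP//8AAAAAAAAAAAAH//8AAAAAAAAAAAAD//8AAAAAAAAAAAAB//8AAAAAAAAAAAAA//4AAAAAAAAAAAAAf/4AAAAAAAAAAAAAP/4AAAAAAAAAAAAAH/4AAAAAAAAAAAAAB/4AAAAAAAAAAAAAA/4AAAAAAAAAAAAAAf4AAAAAAAAAAAAAAP4AAAAAAAAAAAAAAHwAAAAAAAAAAAAAADwAAAAAAAAAAAAAABwAAAAAAAAAAAAAABwAAAAAAAAAAAAAAAwAAAAAAAAAAAAAAA/8AAAAAAAAAAAAAA/8AAAAAAAAAAAAAA/8AAAAAAAAAAAAAA/8AAAAAAAAAAAAAA/8AAAAAAAAAAAAAB/8AAAAAAAAAAAAAB/8AAAAAAAAAAAAAD/8AAAAAAAAAAAAAH/8AAAAAAAAAAAAAP/8AAAAAAAAAAAAA//8AAAAAAAAAAAP///8AAAAAAAAAAH////8AAAAAAAAAAf////8AAAAAAAAAB/////8AAAAAAAAAD/////8AAAAAAAAAH/////8AAAAAAAAAH/////8AAAAAAAAAP/////8AAAAAAAAAP/////8AAAAAAAAAP/////8AAAAAAAAAP/////8AAAAAAAAAP/////8AAAAAAAAAP/////8AAAAAAAAAP/////8AAAAAAAAAH/////8AAAAAAAAAH/////8AAAAAAAAAH/////8AAAAAAAAAH/////8AAAAAAAAAH/////8AAAAAAAAAH/////8AAAAAAAAAP/////8AAAAAAAAAP/////8AAAAAAAAAP/////8AAAAAAAAAP/////8AAAAAAAAAP/////8AAAAAAAAAf/////8AAOAAAAAAf/////8AAPwAAAAAf/////8AAH8AAAAAP/////8AAH/gAAAAP/////8AAH/wAAAAP/////8AAP/4AAAAP/////8AAP/8AAAAP/////8AAf/8AAAAP/////8AA//8AAAAH/////8AB//8AAAAH/////8AB//wAAAAH/////8AD/8AAAAAH/////8AD8AAAAAAH/////8ACAAAAAAAH/////8AAAAAAAAAH////H8AAAAAAAAAD///8AAAAAAAAAAAD///4AAAAAAAAAAAB///wAA="/>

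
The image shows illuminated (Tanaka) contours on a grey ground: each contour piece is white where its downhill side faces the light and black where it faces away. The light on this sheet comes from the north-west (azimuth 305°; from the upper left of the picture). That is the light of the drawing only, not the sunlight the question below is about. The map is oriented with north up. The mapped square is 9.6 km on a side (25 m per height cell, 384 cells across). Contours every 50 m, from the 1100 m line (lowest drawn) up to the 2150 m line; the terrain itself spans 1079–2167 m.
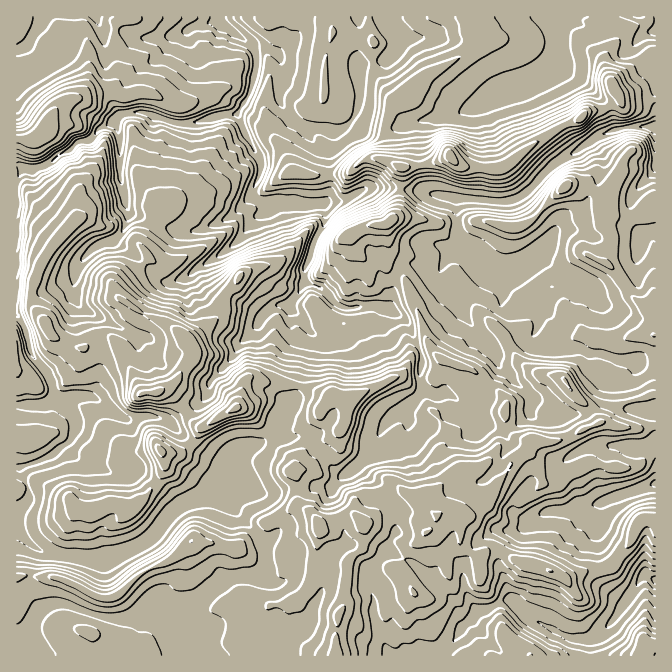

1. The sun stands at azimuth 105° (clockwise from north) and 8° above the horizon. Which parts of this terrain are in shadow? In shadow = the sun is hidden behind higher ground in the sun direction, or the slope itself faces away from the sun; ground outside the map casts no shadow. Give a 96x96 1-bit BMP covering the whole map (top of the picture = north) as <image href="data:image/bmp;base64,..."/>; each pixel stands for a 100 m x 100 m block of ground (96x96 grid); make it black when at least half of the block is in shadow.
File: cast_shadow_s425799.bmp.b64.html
<image width="96" height="96" href="data:image/bmp;base64,Qk2+BAAAAAAAAD4AAAAoAAAAYAAAAGAAAAABAAEAAAAAAIAEAAATCwAAEwsAAAIAAAAAAAAA////AAAAAAAAAAAAAH8AAc4QA/gAAAAAAP8AAPwAD/wAAAAAAf8AAH+AP/wAAAAAAP8AAD+A//wAAAAAAP8AAH+D//wAAAAAAH8CwD+D//wAAABAAH8GwB+AAfwAAAA4AH+GYAcAMP4AIAAcAb+G4AAY8DwAzgAPA++H4AgZ4BwAH4AHj/eH4BgB4AwIP8ABn/eFwDhgAAB8/+AAD/fHgTxwAAD///gAB/PHADzwAYP///4AB3vCADzgB8N///8AD3vAAAzYD+N///+AD3hw4EQcD/M0H//Bj/gg+EAMH/N+B//h3/hg+AAAH/v/BP/h//jw+AAAP/j/Aj/h//jw9AAAf/z/AA/n//vg/AAB//7/AAAf//fgfAAA////HMB//9/gAAIQP///P+B//9/wAAIIA///P/Af/8//ngMAAAD///gH/4P/PwMAAAD+//wB/4H/f4GAAAD///wB/8H//8DAAAAf//wD/8A///zgGAAH//wD/8Ef//7wAAAH//gD/+AP/v94AAAH//jgf/8H/3/4AAAP//ngAx8Af7/98AAf///wAf+APx///AD////8AfmAOD+f/wD/////A/mAPB+P/gD/////g/zAPD+P8AAD/8H/g/xAPf+P8AAH/+D/wf5gBc+P4H4H//x/wP54BAA/4H8P//8/wP//DAB/wB8///+f4f//jgH/wAZ///+H4P//7gP/wAB////D+f//7gf/wAB4D3/h/f///h/gAAB4Dn+Aff///A/AAAD4bn+APP///AeAAAD4/f+AHH//+AcAeH7w//8AHlh/+A4A+f7x//AwDnh/+D4AI/7x/4B4Bvj/8DwAA/7h/gB8AfH/8BBAA/7D/gP+APu/4ABgA/7H/gf+AH+D4ADgD/fP/Af/AD/B4YB+H+7v/Af/gD+AwYB/D87v/AP/wD+AAYA/D4/n/gP/4D6AAIAPzg/z/gP//D4CAAAH/Ab4/+f//z8AAAIH+AD4H8P///8AAAYH+AD8D8H///+AAAAH+AD+A8B////AADAD/AD/AeAP///wADAA/gD/APAH////AH74dgD/gPAH////gf/8PgD/gfAP////h//+Bwz/gfAP////x///Aw7/geAP////wf//g47/geAH////gAD/wYf/g8AH///fgAA/4cP/w8AP///PgcA/98D/48AH/7/vw8AP/8D/88Ag////H4fB/+CP+8Agf////4/w//AB+8A4/////5/4f/AA+8A9/////7/8P/jgH4x/////////D/jwD43/////////wAD4B8P/////////8AD4AQA/////////+CD8AAAD////H////GD+AAAH//n/B////8D/AAAP//n/w////8D/wAAf//3/4f///4D/wAAAP/z/8////4D/5gAAH/z/+P///4D/5gAAH/z//AP//4D/5gAAH/x//4P//xj/5gAAH/w//+P//x4g5gAgf/wZ//D//58wBABg//45//gA/8Y4DAB7+f45//AAYMAcDAAH8P4Y//AAYAAc3AAH8H4YYfAAcAY="/>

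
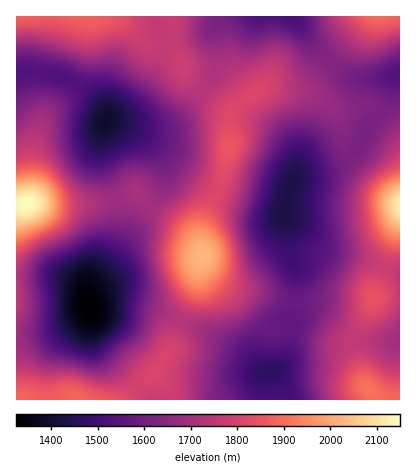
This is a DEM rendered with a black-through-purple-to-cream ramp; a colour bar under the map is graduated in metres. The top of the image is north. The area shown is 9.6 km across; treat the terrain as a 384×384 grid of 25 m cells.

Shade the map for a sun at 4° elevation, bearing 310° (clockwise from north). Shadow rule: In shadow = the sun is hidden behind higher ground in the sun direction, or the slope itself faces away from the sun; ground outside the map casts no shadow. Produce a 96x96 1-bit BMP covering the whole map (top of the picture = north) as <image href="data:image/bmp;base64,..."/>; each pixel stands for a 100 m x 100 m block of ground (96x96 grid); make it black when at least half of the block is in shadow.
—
<image width="96" height="96" href="data:image/bmp;base64,Qk2+BAAAAAAAAD4AAAAoAAAAYAAAAGAAAAABAAEAAAAAAIAEAAATCwAAEwsAAAIAAAAAAAAA////AAAAAAAAAAADwP/////AAAAAAAAAAH/////gAAAAAAAAAH/////wAAAAAAAAAH/////wAAAAAAAAAf/////4AAAAAAAAA//////8AAAAAAAAA//////8AAAAAAAAA//////+AAAAAAAAA//////+AAAAAfgAA///////AAAAf/gAAf//////AAAD//wAAP/////+AAAH//4AAP/////+AA8P//8AAH/////+AD8////gAH/////8AH9////////////8AP/////////////8Af/////////////8Af/////////////8Af/////////////4AP/////////////4AP///////9/////4AH///////5/////4AH///////x/////wAD///////x/////wAD///////g/////gAB///////A/////gAA///////A/////gAAf/////+Af////gAAP/////8Af////wAAP/////8Af////wAAP/////4AP////4AAP/////4AP////8AAP/////wAH////8AAP/////wAH////+AAP/////gAD/////AAf/////gAD/////AAf/////AAB/////gAf/////AAB/////gAf////+AAA/////gAP////+AAA/////gAP////8AAA/////gAP////8AAA/////gAH////4AAA/////gAH////4AAA/////AAD////wAAA/////AAB////gAAA/////AAA///+AAAA/////AAAf//4AAAAf////AAAP/+AAAAAf////AAAD/8AAAAAf////AAAB/4AAAAAP////AAAB/4AAAAAP////AAAA/wAAAAAP////AAAAf4AAAAAP////gAAAf/AAAAAP////gAAAP/gAAAAP////gAAAP/wAAAAH////wAAAP/4AAAAH////wAAAf/8AAAAH////4AAAf/8AAAAH////4AAA//+AAAAD////4AAA//+AAAAD////4AAA///AAAAB////4AAB///AAAAB////wAAB///A8AAA////wAAB///v+AAAf///jAAB/////AAAf///HgAA/////AAAf///HgAA/////AAAf//+PgAA/////AAAf//8HgAAf////gAAf//8AAAAP////gAAf//4AAAAH////gAAP//wAAAAD////AAAH//gAAAAA////AAAB//AAAAAAf//+HgAA/+AAAAAA///+D4AAf8AAAcAD///8D8AAH4AAD8AP///8D+AAD4AAP8A////8B+AAD4AB/8H////8B8AAB4AH/8f////8A8AAB4AP///////4A4AABwAP///////4AAAAAwAH///////wAAAAAAAD///////wAAAAAAAB///////wAPAAAAAA///////wA/gAAAAA///////wD/gAAAAAf//////wH/gAAAAAP///P//wH/gAAAAAP//+H//wH/AAAAAAP//8D//wH/AAAAAAH//wAP/wP/AAAAAAH/+AAAPgP/AAAAAAD8="/>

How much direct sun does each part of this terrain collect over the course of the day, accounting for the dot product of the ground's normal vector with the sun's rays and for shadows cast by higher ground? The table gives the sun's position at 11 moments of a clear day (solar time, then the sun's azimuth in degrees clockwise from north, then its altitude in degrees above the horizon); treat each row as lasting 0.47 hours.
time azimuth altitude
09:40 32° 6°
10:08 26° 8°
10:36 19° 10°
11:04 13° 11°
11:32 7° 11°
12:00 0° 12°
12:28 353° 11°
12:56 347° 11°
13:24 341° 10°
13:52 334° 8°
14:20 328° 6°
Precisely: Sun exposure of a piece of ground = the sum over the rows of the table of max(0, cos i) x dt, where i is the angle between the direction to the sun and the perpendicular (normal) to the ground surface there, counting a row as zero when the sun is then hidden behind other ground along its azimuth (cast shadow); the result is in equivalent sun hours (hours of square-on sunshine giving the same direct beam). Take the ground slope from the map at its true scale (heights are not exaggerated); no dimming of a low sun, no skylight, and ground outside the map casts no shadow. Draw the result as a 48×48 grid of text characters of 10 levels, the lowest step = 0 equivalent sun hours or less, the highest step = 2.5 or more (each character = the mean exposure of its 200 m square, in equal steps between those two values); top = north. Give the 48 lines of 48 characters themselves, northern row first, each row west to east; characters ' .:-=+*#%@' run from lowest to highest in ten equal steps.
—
.....::------::::::::--=++++**+=-::...    .. 
         .   .:----------=+++**###*+-:..        
              .:-----===++++**##%%#*+-:..       
              .:----==+******#######+=:..       
              ..:::-==++++++*###****+=-:.       
               ..::--======+****+++++=-:.       
                 .::------=++*++====+==-:.      
.                ..::::--==++++========-::.    .
----:.            ....:-=++++===---=====------::
++**+=-.             .:-++++=--::::----====++++=
+****+-:.             :-=+==-:......::--======++
+***+=-:.            .:-===-:..     ..:-------=+
++++=-:...   .........:-----::.       .::::::-=+
+++=--:::::.:::::::::::--===--:.      ..::::-=++
++==----------------:::--====-:.      ..::---=+*
++======-========-----:--===-::..     .:::--=+++
+++++=====++****+==--------::....    ..:::-==+++
*****++++***####*+=====--::.....    ...::--=++**
%%%%##**#####%%##*+=====-:............:::-=**###
@@@@%###%%%#####*++=+++=-::.........::::-=+#%%@@
@@@@%###%%##*++++++++++=--:::::...:::----=*#%@@@
@@@%##*####*+=====+++++=--:::::::::----===+**#%@
##*++++++++=--:--=+***++=-:....::::---=======+**
--::--------::.:-=+*##**=-:....::::-:-----------
    ..:.........:=+*###*+=-:..:::::::::----:::..
              ..:-+**###*+=-:::-------:::::::.  
              ..:-=+***##*+==--======--:::::..  
              ..:-=+++*****++=====+===--::::.   
              .:--====++++++++++======--::::.   
              ..:--=========++++==---------:.   
              ..:::::-::::-==+++=--:---====-:.  
             ...::........:-=+*++==--===+++=-:..
           ...::::....    .:=+**+++++=++++++===-
:....     ...:---:..      .:-==+++**++======++==
-::::.. ....:--==-..      .::::--=+++===---====-
--::::......:--==-:.       .....:----------:::::
::::::::::::::-==--.           ..::::-----::....
.:::::-::::----===-:.          .::::--===-:.   .
.::::------=========:.        .:-----=++=-:.   .
:-----=====++*++++++=-:       .:::--==++=-:....:
-===+++++++**#**+++++==-:... .....::-===----:::-
=++**##*****###**+=-----::....    .:------======
+**#%@@@%##*****+=-:::::::::..    .::-:--=+**+++
**#%@@@@@@%#**++==-::::::::::.....:-----=+*##***
##%%@@@@@@@%*+==-----::::::::::::------==+**####
###%%%@@@@@%#*=-:::-----------==---::--===++**##
*****+**#%%%#*=-:.:-------=======-:::::---:-=+**
--------=+**++=-:.::--::--==+==+=-::..::....:---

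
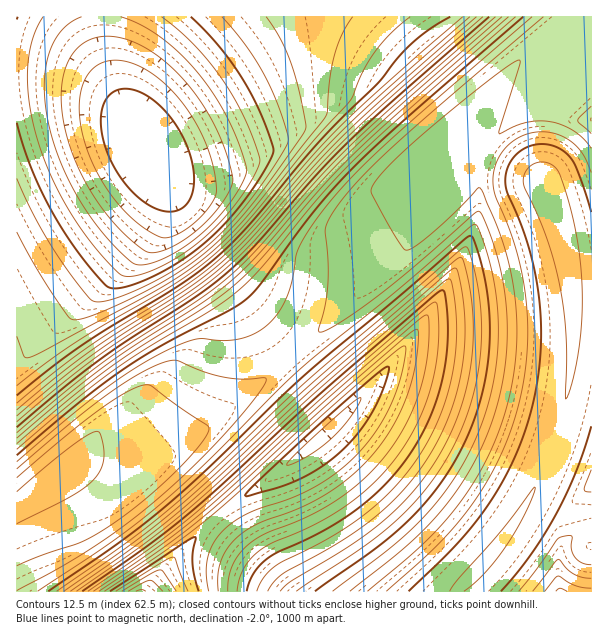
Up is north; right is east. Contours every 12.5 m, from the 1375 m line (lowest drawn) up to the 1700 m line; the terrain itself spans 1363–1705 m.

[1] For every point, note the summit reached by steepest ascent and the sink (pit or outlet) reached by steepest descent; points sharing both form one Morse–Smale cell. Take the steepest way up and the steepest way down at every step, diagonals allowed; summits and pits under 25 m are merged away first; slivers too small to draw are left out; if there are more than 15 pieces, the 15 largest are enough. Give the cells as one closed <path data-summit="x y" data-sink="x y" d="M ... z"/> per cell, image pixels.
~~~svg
<path data-summit="542 182" data-sink="147 150" d="M591 16l-574 0-1 55 35 2 30 7 24 14 19 19 36 58 27 59 89 108 17 17 73-67 46-49 6-17 0-21-8-33 0-9 19-17 42 20 71 20 12 28 12 44 6 39 0 16 4 4 16-1z"/><path data-summit="542 182" data-sink="141 591" d="M432 142l-9 4-13 13 0 9 8 33 0 21-6 17-46 49-74 68 50 55 1 5-50 46-56 40-37 32-36 35-17 23 309 0 37-40 27-37 24-45 9-23 15-55 4-32 2-42-8-64-12-44-12-29-71-19-25-11z"/><path data-summit="38 485" data-sink="147 150" d="M38 72l-22 0 1 430 57-46 46 7 23 0 27-9 52-39 70-59-105-126-27-59-36-58-19-19-24-14-21-6z"/><path data-summit="38 485" data-sink="141 591" d="M293 356l-6 4-80 67-37 27-27 9-23 0-46-7-57 46-1 89 130 1 18-23 36-35 37-32 56-40 50-46-1-5z"/><path data-summit="542 182" data-sink="561 591" d="M573 310l-1 50-4 32-10 42-14 36-15 30-21 33-22 28-28 27 0 4 134-1 0-277-16-1z"/>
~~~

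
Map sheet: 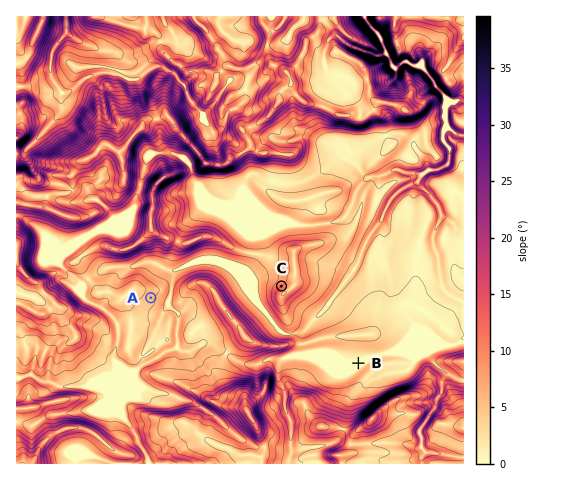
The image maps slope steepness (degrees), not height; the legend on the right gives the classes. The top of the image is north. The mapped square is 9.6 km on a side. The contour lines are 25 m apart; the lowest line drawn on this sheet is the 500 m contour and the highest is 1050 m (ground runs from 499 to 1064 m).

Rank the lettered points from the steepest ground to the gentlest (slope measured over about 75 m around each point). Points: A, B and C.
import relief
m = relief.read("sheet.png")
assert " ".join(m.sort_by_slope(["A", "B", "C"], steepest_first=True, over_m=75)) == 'C A B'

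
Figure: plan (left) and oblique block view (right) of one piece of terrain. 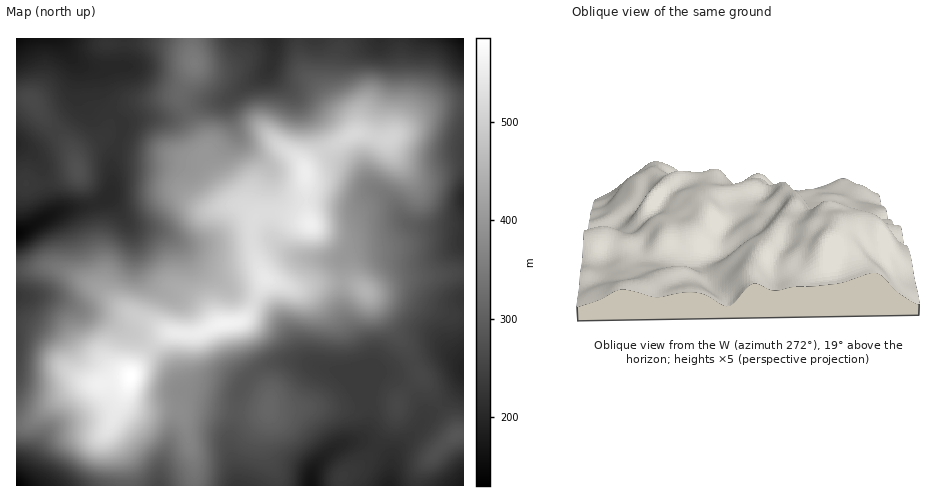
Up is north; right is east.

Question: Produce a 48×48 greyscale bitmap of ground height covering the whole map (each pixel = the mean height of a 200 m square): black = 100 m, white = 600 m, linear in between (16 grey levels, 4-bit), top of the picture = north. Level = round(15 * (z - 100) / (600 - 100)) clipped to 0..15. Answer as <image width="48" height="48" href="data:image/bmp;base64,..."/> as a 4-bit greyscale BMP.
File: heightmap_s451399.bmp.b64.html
<image width="48" height="48" href="data:image/bmp;base64,Qk32BAAAAAAAAHYAAAAoAAAAMAAAADAAAAABAAQAAAAAAIAEAAATCwAAEwsAABAAAAAAAAAAAAAAABEREQAiIiIAMzMzAERERABVVVUAZmZmAHd3dwCIiIgAmZmZAKqqqgC7u7sAzMzMAN3d3QDu7u4A////ABIjM0VWZmZVVndlRERERDIjREQzM0RDMiIzRFZ3d3ZlZ3dlVERVRDIzREQzNEREMzNEVniZmYdmZ3d2VVVVVDMzRERDNEVVQ0RVZ5q7qph3d4d2VVVVVEMzM0RENEVVVFVmeavMy6mHeIh2VVVVVVRDMzRERERVVWd3iavN3LqYiIh2VVZmZVVEMzRERERFVXd4iavN3cupiIh2ZWZmZlVURERERERFVXiJmrvN3cypmIh2ZmZmZmVVREREVUREVWeJq7zd3dy5mIh3ZmZmZmVVVEREVURERGeKu83d7ty5mIh3ZmZmZlVVREREVURERGeKvN3u7u25mIiHZmZmZlVVRERERVVEQ1aKvN3u7u26mYiHZmZmZVVERERERFVUQ1aKzM3d7u7KmZmHdmZVVVRERERERFVEM1aKvMzd3d3LqqqYh3ZlVVRERERERVVEM1Z5q7zN3czMu7u6mIdmVVVVVVRFVVREM1Z4mqvMzMzN3d3cu6mHZlVmZlVVVVREQ1VniZq7u8zN3d3t3cuodmZ3dmZmVVRERFVmeImqu8zN3M3e7ty5h4iId3d2ZVVEREVWd4iau8zMu7zd3d26mZmYiIiIdlVURERVZ4iau7u7qrvMzM3Lu7qpmZqYdmVURERVZ4maqqqqqqu7u83czMu6maqph2VVREVWZ4maqZmaqqqru83d3cy6qqqph2ZVVFZneImZmIiZqqqqu83d3Mu6qqqYd2ZVVVZ3eIiIiHeJmZmqu83dy7uqmZmId2ZVVVVnd3d4d2Z4iJmqu83cy7qqmZiHd2ZVRDRVZmZ3ZlZneImavM3My7u6mZiHd2ZVRCI0VVVmVVVmd4mqvM3MzMzLqZiHd2ZVRBIjNEVVVEVWeJqrvM3Mzd3cqZiHdmZVRCIiIzREREVmeKu7zN3d3d7cqZiHdmZVRDMiIzMzREVniavMzN3d3d3bqYiHd3dlREMzMzMzNEZ4mau8zMzM3d3bqYiHd3d2Q0RERERDNFZ4mZqrzMzMzd3cqYiHeIh2VERERFVDNFZ4mZmqu8zMzd3cupiIiYh2VERERVVENEZ4mZmaqru7zd3cupmZqph2VERERVVEREZ4iZmZmqu7zd3cy6mquph2VTNERVVEREV4iZmZmZq7zd3My7u7u6h2VTNERVREREVniJmZmIm8zMzMzMzMy6l2VTRERUREREVmd4iIiIm8u7u7zMzMzLmGVURERERERERVZneId4mqqZmqvMzMy7qHZURVRERERERVZmd2ZnmZh3iJq7u7u6mHZUVURERERERVZmZlVWd3ZmeJmruqqpmHZVVURERERERWZmZlVVVmVWZ4iaqpmZiHZUVEQzMzRERWZnZlVURFVVZneImYiId2ZUREMzMzMzRFZ3dmVURERVZmZnd3d2ZmVDMzMzMzMzNFZ3d2VURERVVVVWZlVVVVQzMzMzMzMzNFZ3d2VURDRVVVVVVEREREMyIzIjMzMzRFZ3d2VERDRERERERERERDMiIiIjM0RERFZ3dlRERDNEREREQzRDMzIg=="/>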